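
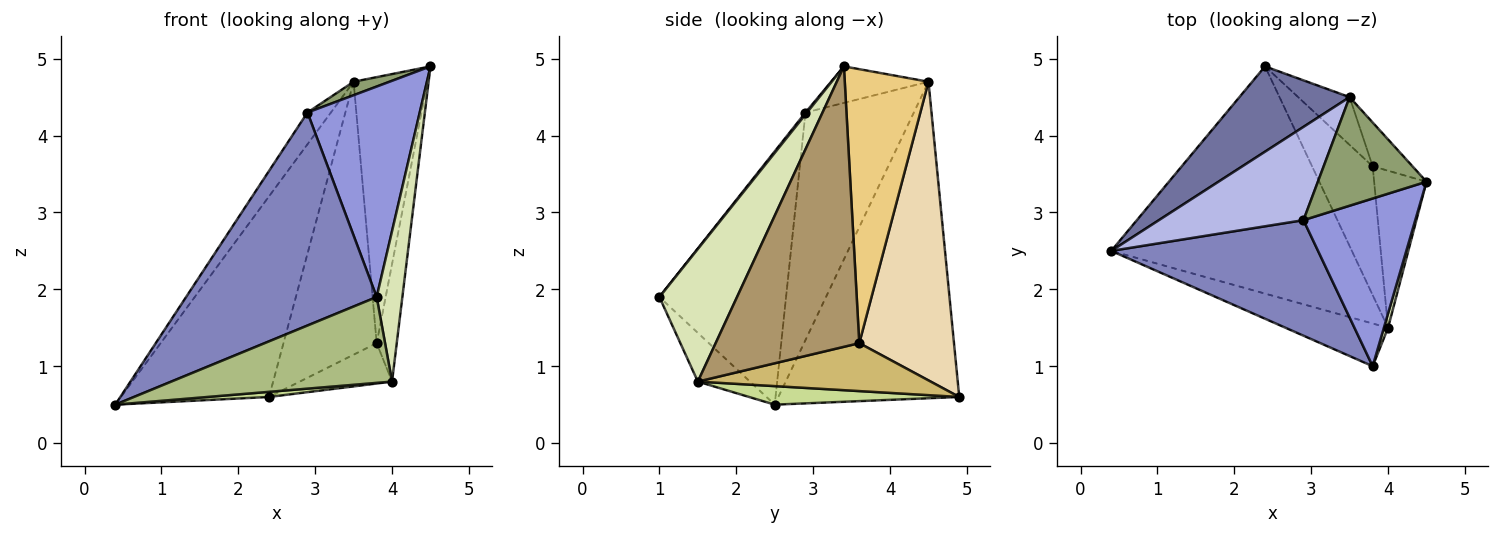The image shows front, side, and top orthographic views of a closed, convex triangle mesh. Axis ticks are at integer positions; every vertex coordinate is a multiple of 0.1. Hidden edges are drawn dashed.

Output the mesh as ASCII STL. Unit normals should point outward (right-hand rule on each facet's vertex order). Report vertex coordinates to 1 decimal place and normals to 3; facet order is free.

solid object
 facet normal -0.747 0.612 0.260
  outer loop
   vertex 3.5 4.5 4.7
   vertex 2.4 4.9 0.6
   vertex 0.4 2.5 0.5
  endloop
 endfacet
 facet normal -0.504 -0.759 0.412
  outer loop
   vertex 2.9 2.9 4.3
   vertex 0.4 2.5 0.5
   vertex 3.8 1.0 1.9
  endloop
 endfacet
 facet normal 0.011 -0.782 0.623
  outer loop
   vertex 2.9 2.9 4.3
   vertex 3.8 1.0 1.9
   vertex 4.5 3.4 4.9
  endloop
 endfacet
 facet normal -0.830 0.180 0.527
  outer loop
   vertex 2.9 2.9 4.3
   vertex 3.5 4.5 4.7
   vertex 0.4 2.5 0.5
  endloop
 endfacet
 facet normal -0.317 -0.117 0.941
  outer loop
   vertex 2.9 2.9 4.3
   vertex 4.5 3.4 4.9
   vertex 3.5 4.5 4.7
  endloop
 endfacet
 facet normal -0.207 -0.876 -0.436
  outer loop
   vertex 4.0 1.5 0.8
   vertex 3.8 1.0 1.9
   vertex 0.4 2.5 0.5
  endloop
 endfacet
 facet normal 0.077 -0.022 -0.997
  outer loop
   vertex 4.0 1.5 0.8
   vertex 0.4 2.5 0.5
   vertex 2.4 4.9 0.6
  endloop
 endfacet
 facet normal 0.949 -0.314 0.030
  outer loop
   vertex 4.0 1.5 0.8
   vertex 4.5 3.4 4.9
   vertex 3.8 1.0 1.9
  endloop
 endfacet
 facet normal 0.974 0.136 -0.182
  outer loop
   vertex 3.8 3.6 1.3
   vertex 4.5 3.4 4.9
   vertex 4.0 1.5 0.8
  endloop
 endfacet
 facet normal 0.602 0.239 -0.762
  outer loop
   vertex 3.8 3.6 1.3
   vertex 4.0 1.5 0.8
   vertex 2.4 4.9 0.6
  endloop
 endfacet
 facet normal 0.745 0.658 -0.108
  outer loop
   vertex 3.8 3.6 1.3
   vertex 3.5 4.5 4.7
   vertex 4.5 3.4 4.9
  endloop
 endfacet
 facet normal 0.707 0.696 -0.122
  outer loop
   vertex 3.8 3.6 1.3
   vertex 2.4 4.9 0.6
   vertex 3.5 4.5 4.7
  endloop
 endfacet
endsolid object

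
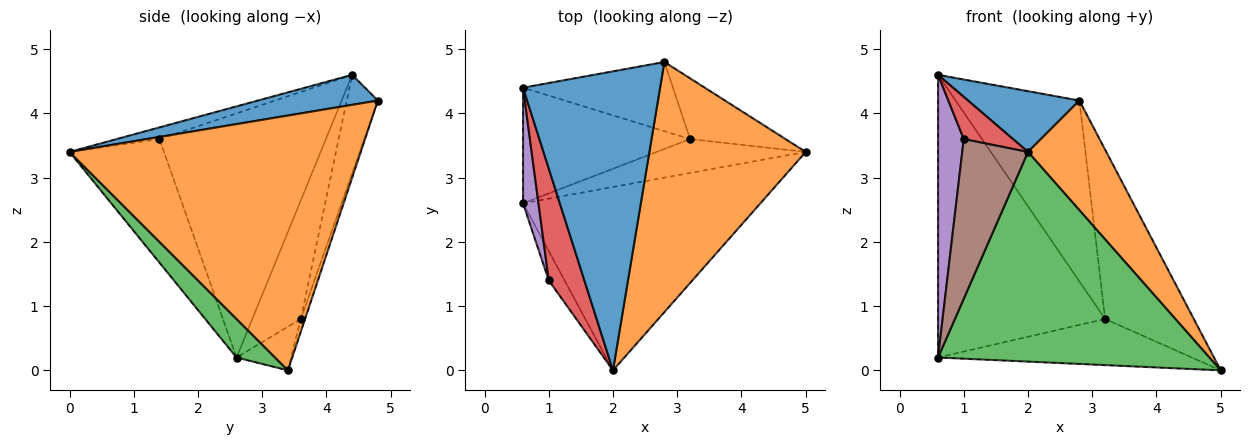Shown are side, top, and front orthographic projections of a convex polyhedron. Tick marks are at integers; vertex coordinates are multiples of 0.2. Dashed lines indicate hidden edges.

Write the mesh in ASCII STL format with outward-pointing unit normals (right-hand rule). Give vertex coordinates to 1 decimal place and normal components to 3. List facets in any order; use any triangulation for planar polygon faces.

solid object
 facet normal 0.210 -0.195 0.958
  outer loop
   vertex 2.8 4.8 4.2
   vertex 0.6 4.4 4.6
   vertex 2.0 0.0 3.4
  endloop
 endfacet
 facet normal 0.831 -0.223 0.510
  outer loop
   vertex 2.8 4.8 4.2
   vertex 2.0 0.0 3.4
   vertex 5.0 3.4 0.0
  endloop
 endfacet
 facet normal 0.106 -0.748 -0.655
  outer loop
   vertex 0.6 2.6 0.2
   vertex 5.0 3.4 0.0
   vertex 2.0 0.0 3.4
  endloop
 endfacet
 facet normal -0.293 -0.337 0.895
  outer loop
   vertex 1.0 1.4 3.6
   vertex 2.0 0.0 3.4
   vertex 0.6 4.4 4.6
  endloop
 endfacet
 facet normal -0.986 -0.152 0.062
  outer loop
   vertex 1.0 1.4 3.6
   vertex 0.6 4.4 4.6
   vertex 0.6 2.6 0.2
  endloop
 endfacet
 facet normal -0.816 -0.568 -0.104
  outer loop
   vertex 1.0 1.4 3.6
   vertex 0.6 2.6 0.2
   vertex 2.0 0.0 3.4
  endloop
 endfacet
 facet normal -0.229 0.909 -0.348
  outer loop
   vertex 3.2 3.6 0.8
   vertex 0.6 4.4 4.6
   vertex 2.8 4.8 4.2
  endloop
 endfacet
 facet normal -0.259 0.894 -0.366
  outer loop
   vertex 3.2 3.6 0.8
   vertex 0.6 2.6 0.2
   vertex 0.6 4.4 4.6
  endloop
 endfacet
 facet normal -0.045 0.940 -0.337
  outer loop
   vertex 3.2 3.6 0.8
   vertex 2.8 4.8 4.2
   vertex 5.0 3.4 0.0
  endloop
 endfacet
 facet normal -0.171 0.794 -0.583
  outer loop
   vertex 3.2 3.6 0.8
   vertex 5.0 3.4 0.0
   vertex 0.6 2.6 0.2
  endloop
 endfacet
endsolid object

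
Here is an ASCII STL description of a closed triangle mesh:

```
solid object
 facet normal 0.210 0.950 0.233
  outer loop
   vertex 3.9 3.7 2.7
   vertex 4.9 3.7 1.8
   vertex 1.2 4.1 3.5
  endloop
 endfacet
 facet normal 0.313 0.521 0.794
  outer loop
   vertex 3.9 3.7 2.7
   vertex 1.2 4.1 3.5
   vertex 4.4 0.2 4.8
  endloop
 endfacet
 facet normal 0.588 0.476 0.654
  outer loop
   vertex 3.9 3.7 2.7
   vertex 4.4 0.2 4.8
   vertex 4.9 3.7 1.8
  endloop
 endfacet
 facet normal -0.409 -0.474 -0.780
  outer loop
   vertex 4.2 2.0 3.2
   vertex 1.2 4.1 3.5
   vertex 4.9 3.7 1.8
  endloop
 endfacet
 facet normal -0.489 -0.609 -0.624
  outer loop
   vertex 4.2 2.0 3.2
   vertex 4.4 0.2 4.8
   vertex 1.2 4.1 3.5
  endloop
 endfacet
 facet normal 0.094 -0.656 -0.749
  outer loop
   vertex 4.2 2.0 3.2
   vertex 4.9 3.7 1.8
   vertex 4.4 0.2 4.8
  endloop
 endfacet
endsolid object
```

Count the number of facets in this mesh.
6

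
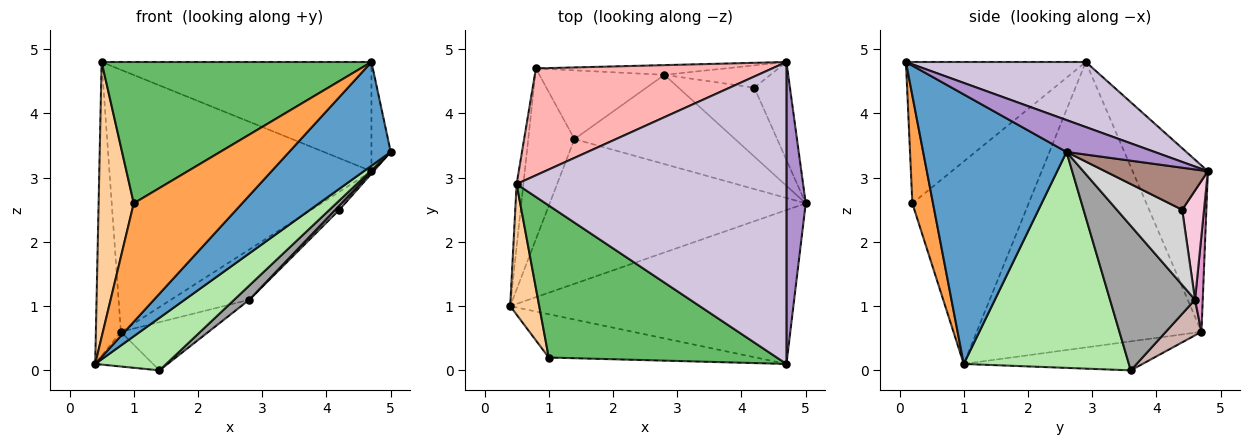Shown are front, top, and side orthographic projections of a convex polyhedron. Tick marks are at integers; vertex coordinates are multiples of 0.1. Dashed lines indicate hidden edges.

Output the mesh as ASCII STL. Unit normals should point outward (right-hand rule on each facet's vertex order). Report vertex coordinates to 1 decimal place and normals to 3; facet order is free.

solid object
 facet normal 0.620 -0.439 -0.651
  outer loop
   vertex 4.7 0.1 4.8
   vertex 0.4 1.0 0.1
   vertex 5.0 2.6 3.4
  endloop
 endfacet
 facet normal -0.994 0.111 -0.024
  outer loop
   vertex 0.8 4.7 0.6
   vertex 0.4 1.0 0.1
   vertex 0.5 2.9 4.8
  endloop
 endfacet
 facet normal 0.176 -0.925 -0.338
  outer loop
   vertex 1.0 0.2 2.6
   vertex 0.4 1.0 0.1
   vertex 4.7 0.1 4.8
  endloop
 endfacet
 facet normal -0.948 -0.286 0.136
  outer loop
   vertex 1.0 0.2 2.6
   vertex 0.5 2.9 4.8
   vertex 0.4 1.0 0.1
  endloop
 endfacet
 facet normal -0.413 -0.620 0.667
  outer loop
   vertex 1.0 0.2 2.6
   vertex 4.7 0.1 4.8
   vertex 0.5 2.9 4.8
  endloop
 endfacet
 facet normal 0.621 -0.267 -0.737
  outer loop
   vertex 1.4 3.6 0.0
   vertex 5.0 2.6 3.4
   vertex 0.4 1.0 0.1
  endloop
 endfacet
 facet normal -0.524 0.169 -0.835
  outer loop
   vertex 1.4 3.6 0.0
   vertex 0.4 1.0 0.1
   vertex 0.8 4.7 0.6
  endloop
 endfacet
 facet normal -0.257 0.895 0.365
  outer loop
   vertex 4.7 4.8 3.1
   vertex 0.8 4.7 0.6
   vertex 0.5 2.9 4.8
  endloop
 endfacet
 facet normal 0.841 0.184 0.509
  outer loop
   vertex 4.7 4.8 3.1
   vertex 4.7 0.1 4.8
   vertex 5.0 2.6 3.4
  endloop
 endfacet
 facet normal 0.221 0.332 0.917
  outer loop
   vertex 4.7 4.8 3.1
   vertex 0.5 2.9 4.8
   vertex 4.7 0.1 4.8
  endloop
 endfacet
 facet normal 0.763 0.016 -0.646
  outer loop
   vertex 4.2 4.4 2.5
   vertex 4.7 4.8 3.1
   vertex 5.0 2.6 3.4
  endloop
 endfacet
 facet normal 0.227 0.559 -0.797
  outer loop
   vertex 2.8 4.6 1.1
   vertex 1.4 3.6 0.0
   vertex 0.8 4.7 0.6
  endloop
 endfacet
 facet normal 0.096 0.977 -0.189
  outer loop
   vertex 2.8 4.6 1.1
   vertex 0.8 4.7 0.6
   vertex 4.7 4.8 3.1
  endloop
 endfacet
 facet normal 0.710 0.146 -0.689
  outer loop
   vertex 2.8 4.6 1.1
   vertex 4.7 4.8 3.1
   vertex 4.2 4.4 2.5
  endloop
 endfacet
 facet normal 0.664 -0.118 -0.738
  outer loop
   vertex 2.8 4.6 1.1
   vertex 5.0 2.6 3.4
   vertex 1.4 3.6 0.0
  endloop
 endfacet
 facet normal 0.703 -0.042 -0.709
  outer loop
   vertex 2.8 4.6 1.1
   vertex 4.2 4.4 2.5
   vertex 5.0 2.6 3.4
  endloop
 endfacet
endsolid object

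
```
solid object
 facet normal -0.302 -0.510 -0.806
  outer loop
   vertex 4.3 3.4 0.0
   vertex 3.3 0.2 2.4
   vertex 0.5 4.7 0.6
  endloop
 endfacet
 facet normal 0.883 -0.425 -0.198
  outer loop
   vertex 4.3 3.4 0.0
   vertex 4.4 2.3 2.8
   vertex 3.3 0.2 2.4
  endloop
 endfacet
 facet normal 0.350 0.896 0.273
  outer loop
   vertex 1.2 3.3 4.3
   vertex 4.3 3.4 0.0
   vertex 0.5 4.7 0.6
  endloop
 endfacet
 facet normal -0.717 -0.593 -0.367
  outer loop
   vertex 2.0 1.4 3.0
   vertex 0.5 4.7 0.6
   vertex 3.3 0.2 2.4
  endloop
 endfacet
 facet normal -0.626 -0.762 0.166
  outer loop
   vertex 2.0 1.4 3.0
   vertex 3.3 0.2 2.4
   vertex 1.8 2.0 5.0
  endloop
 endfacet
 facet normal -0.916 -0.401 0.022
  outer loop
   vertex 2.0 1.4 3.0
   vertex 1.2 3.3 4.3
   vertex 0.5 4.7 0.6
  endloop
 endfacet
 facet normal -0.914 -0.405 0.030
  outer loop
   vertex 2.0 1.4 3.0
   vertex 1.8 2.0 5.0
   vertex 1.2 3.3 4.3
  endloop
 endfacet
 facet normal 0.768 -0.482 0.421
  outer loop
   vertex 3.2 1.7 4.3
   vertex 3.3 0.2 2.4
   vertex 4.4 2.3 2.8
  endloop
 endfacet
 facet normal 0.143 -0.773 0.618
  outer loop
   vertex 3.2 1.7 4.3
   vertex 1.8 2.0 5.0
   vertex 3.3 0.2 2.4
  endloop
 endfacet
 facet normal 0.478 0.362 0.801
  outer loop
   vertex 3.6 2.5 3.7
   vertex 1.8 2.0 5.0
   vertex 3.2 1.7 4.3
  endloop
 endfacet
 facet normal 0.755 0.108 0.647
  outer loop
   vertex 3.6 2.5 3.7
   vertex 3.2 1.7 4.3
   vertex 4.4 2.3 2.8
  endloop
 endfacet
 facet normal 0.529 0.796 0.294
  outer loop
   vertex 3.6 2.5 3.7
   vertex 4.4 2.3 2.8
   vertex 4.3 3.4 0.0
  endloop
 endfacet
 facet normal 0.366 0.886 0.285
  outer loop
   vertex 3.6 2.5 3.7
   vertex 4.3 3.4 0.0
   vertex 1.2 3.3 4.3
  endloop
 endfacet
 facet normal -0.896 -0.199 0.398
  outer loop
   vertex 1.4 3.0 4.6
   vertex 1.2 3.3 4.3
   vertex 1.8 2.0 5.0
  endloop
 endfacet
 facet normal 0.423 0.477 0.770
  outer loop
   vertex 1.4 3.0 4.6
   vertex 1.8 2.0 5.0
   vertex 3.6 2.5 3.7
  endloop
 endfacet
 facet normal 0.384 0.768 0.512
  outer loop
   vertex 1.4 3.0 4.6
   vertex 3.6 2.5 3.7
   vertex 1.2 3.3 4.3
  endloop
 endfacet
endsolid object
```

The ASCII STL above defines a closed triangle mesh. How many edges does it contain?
24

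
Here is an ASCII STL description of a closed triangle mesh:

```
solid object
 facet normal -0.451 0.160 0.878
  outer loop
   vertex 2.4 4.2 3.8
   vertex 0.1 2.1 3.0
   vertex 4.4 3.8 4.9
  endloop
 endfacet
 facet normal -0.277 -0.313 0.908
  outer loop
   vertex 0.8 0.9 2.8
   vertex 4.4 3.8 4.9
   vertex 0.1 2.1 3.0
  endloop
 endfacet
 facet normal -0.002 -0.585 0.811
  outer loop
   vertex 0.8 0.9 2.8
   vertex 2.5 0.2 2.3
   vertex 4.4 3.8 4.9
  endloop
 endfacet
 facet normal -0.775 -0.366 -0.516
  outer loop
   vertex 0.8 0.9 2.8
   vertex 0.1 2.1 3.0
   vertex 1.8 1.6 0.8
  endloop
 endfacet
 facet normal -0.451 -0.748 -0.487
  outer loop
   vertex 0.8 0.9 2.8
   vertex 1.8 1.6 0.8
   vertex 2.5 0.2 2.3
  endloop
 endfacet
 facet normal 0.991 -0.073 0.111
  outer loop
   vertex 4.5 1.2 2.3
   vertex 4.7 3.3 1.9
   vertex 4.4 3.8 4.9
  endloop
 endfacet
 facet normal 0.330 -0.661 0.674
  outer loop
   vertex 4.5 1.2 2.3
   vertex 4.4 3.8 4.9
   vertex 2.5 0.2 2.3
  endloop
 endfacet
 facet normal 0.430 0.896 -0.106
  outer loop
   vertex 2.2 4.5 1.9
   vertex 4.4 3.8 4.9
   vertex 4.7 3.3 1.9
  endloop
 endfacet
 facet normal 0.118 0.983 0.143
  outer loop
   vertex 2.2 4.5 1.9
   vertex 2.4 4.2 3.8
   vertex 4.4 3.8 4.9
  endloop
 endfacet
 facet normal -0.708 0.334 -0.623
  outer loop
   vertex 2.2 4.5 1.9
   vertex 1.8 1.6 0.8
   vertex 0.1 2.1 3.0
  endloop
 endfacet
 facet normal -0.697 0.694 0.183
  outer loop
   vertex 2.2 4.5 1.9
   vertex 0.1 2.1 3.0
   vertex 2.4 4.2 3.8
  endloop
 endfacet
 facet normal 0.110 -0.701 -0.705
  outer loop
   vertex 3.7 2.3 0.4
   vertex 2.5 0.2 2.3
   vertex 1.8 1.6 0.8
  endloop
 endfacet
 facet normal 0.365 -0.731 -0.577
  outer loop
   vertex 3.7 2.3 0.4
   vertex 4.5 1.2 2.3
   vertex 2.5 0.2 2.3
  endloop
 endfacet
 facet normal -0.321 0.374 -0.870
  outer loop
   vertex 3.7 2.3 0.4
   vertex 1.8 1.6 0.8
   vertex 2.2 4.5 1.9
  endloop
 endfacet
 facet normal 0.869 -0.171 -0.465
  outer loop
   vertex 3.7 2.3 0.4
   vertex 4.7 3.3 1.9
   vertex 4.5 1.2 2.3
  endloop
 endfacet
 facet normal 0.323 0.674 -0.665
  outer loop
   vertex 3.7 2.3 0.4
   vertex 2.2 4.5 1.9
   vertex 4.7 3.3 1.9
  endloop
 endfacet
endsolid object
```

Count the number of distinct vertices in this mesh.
10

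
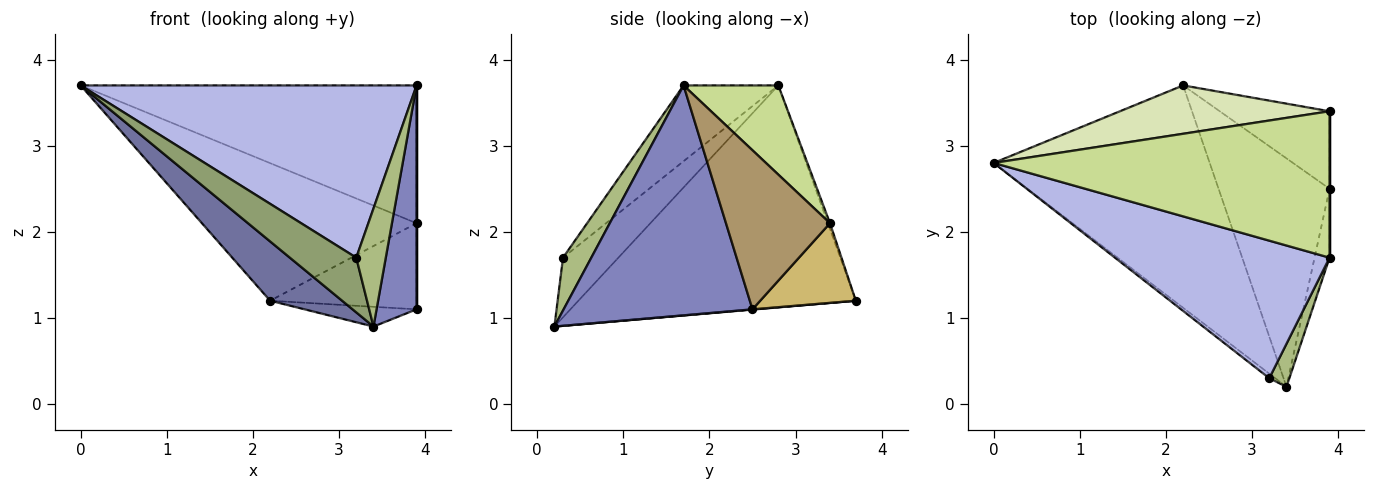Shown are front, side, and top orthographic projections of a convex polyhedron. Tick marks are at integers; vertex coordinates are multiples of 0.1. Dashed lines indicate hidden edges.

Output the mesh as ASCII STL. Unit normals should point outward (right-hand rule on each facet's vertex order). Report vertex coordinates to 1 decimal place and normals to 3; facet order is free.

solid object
 facet normal -0.705 -0.183 -0.686
  outer loop
   vertex 2.2 3.7 1.2
   vertex 3.4 0.2 0.9
   vertex 0.0 2.8 3.7
  endloop
 endfacet
 facet normal 0.976 -0.207 -0.064
  outer loop
   vertex 3.9 2.5 1.1
   vertex 3.9 1.7 3.7
   vertex 3.4 0.2 0.9
  endloop
 endfacet
 facet normal 0.002 0.086 -0.996
  outer loop
   vertex 3.9 2.5 1.1
   vertex 3.4 0.2 0.9
   vertex 2.2 3.7 1.2
  endloop
 endfacet
 facet normal -0.215 -0.763 0.609
  outer loop
   vertex 3.2 0.3 1.7
   vertex 3.9 1.7 3.7
   vertex 0.0 2.8 3.7
  endloop
 endfacet
 facet normal -0.639 -0.767 -0.064
  outer loop
   vertex 3.2 0.3 1.7
   vertex 0.0 2.8 3.7
   vertex 3.4 0.2 0.9
  endloop
 endfacet
 facet normal 0.669 -0.698 0.255
  outer loop
   vertex 3.2 0.3 1.7
   vertex 3.4 0.2 0.9
   vertex 3.9 1.7 3.7
  endloop
 endfacet
 facet normal 0.190 0.673 0.715
  outer loop
   vertex 3.9 3.4 2.1
   vertex 0.0 2.8 3.7
   vertex 3.9 1.7 3.7
  endloop
 endfacet
 facet normal -0.009 0.943 0.332
  outer loop
   vertex 3.9 3.4 2.1
   vertex 2.2 3.7 1.2
   vertex 0.0 2.8 3.7
  endloop
 endfacet
 facet normal 1.000 0.000 0.000
  outer loop
   vertex 3.9 3.4 2.1
   vertex 3.9 1.7 3.7
   vertex 3.9 2.5 1.1
  endloop
 endfacet
 facet normal 0.437 0.669 -0.602
  outer loop
   vertex 3.9 3.4 2.1
   vertex 3.9 2.5 1.1
   vertex 2.2 3.7 1.2
  endloop
 endfacet
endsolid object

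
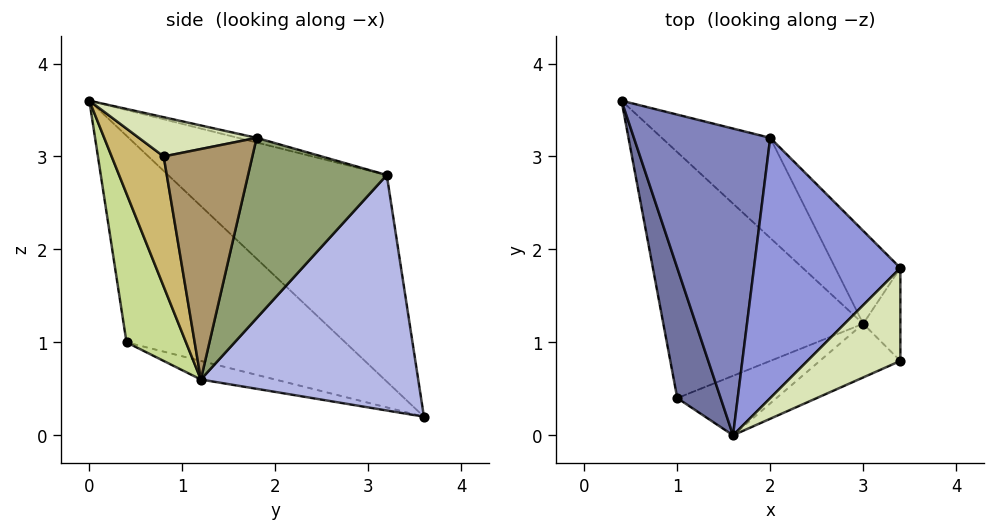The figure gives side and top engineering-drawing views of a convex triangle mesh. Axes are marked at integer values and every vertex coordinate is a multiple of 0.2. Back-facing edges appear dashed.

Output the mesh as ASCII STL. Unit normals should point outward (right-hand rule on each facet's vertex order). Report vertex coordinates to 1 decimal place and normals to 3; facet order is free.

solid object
 facet normal -0.970 -0.131 0.204
  outer loop
   vertex 1.0 0.4 1.0
   vertex 1.6 0.0 3.6
   vertex 0.4 3.6 0.2
  endloop
 endfacet
 facet normal -0.811 0.235 0.535
  outer loop
   vertex 2.0 3.2 2.8
   vertex 0.4 3.6 0.2
   vertex 1.6 0.0 3.6
  endloop
 endfacet
 facet normal -0.031 0.246 0.969
  outer loop
   vertex 2.0 3.2 2.8
   vertex 1.6 0.0 3.6
   vertex 3.4 1.8 3.2
  endloop
 endfacet
 facet normal 0.670 0.675 -0.309
  outer loop
   vertex 3.0 1.2 0.6
   vertex 0.4 3.6 0.2
   vertex 2.0 3.2 2.8
  endloop
 endfacet
 facet normal 0.719 0.645 -0.259
  outer loop
   vertex 3.0 1.2 0.6
   vertex 2.0 3.2 2.8
   vertex 3.4 1.8 3.2
  endloop
 endfacet
 facet normal -0.090 -0.257 -0.962
  outer loop
   vertex 3.0 1.2 0.6
   vertex 1.0 0.4 1.0
   vertex 0.4 3.6 0.2
  endloop
 endfacet
 facet normal 0.325 -0.921 -0.217
  outer loop
   vertex 3.0 1.2 0.6
   vertex 1.6 0.0 3.6
   vertex 1.0 0.4 1.0
  endloop
 endfacet
 facet normal 0.383 -0.181 0.906
  outer loop
   vertex 3.4 0.8 3.0
   vertex 3.4 1.8 3.2
   vertex 1.6 0.0 3.6
  endloop
 endfacet
 facet normal 0.987 0.032 -0.159
  outer loop
   vertex 3.4 0.8 3.0
   vertex 3.0 1.2 0.6
   vertex 3.4 1.8 3.2
  endloop
 endfacet
 facet normal 0.338 -0.918 -0.209
  outer loop
   vertex 3.4 0.8 3.0
   vertex 1.6 0.0 3.6
   vertex 3.0 1.2 0.6
  endloop
 endfacet
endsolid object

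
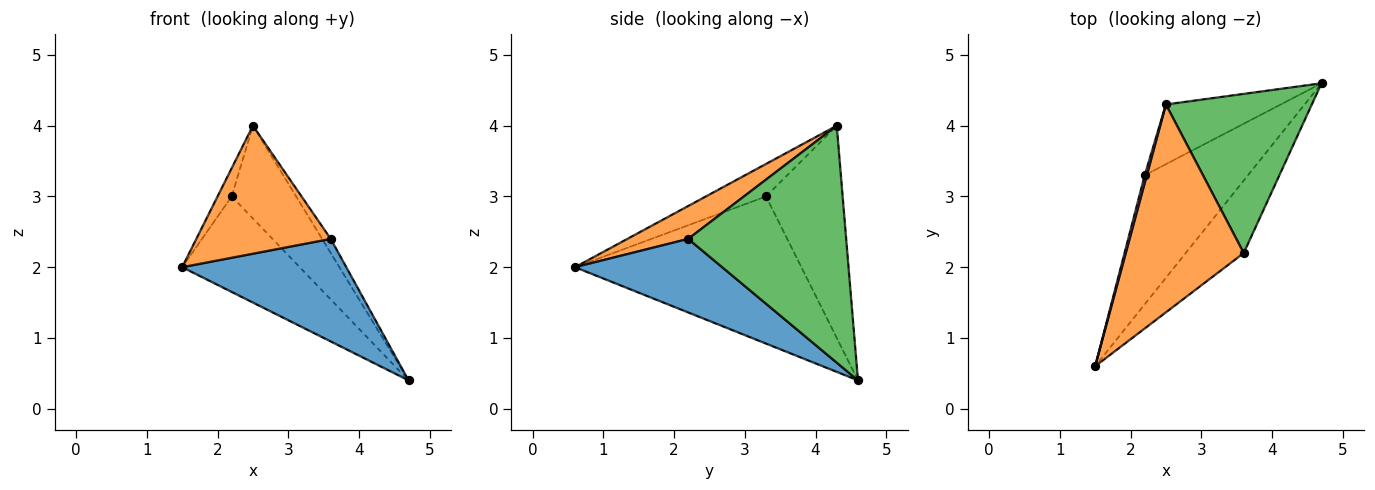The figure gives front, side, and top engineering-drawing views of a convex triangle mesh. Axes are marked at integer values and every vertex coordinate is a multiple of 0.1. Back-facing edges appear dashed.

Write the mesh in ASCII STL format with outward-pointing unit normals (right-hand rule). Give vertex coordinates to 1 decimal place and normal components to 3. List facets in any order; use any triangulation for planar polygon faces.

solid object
 facet normal 0.591 -0.659 -0.466
  outer loop
   vertex 3.6 2.2 2.4
   vertex 1.5 0.6 2.0
   vertex 4.7 4.6 0.4
  endloop
 endfacet
 facet normal 0.231 -0.510 0.828
  outer loop
   vertex 3.6 2.2 2.4
   vertex 2.5 4.3 4.0
   vertex 1.5 0.6 2.0
  endloop
 endfacet
 facet normal 0.851 0.047 0.524
  outer loop
   vertex 3.6 2.2 2.4
   vertex 4.7 4.6 0.4
   vertex 2.5 4.3 4.0
  endloop
 endfacet
 facet normal -0.753 0.391 -0.529
  outer loop
   vertex 2.2 3.3 3.0
   vertex 4.7 4.6 0.4
   vertex 1.5 0.6 2.0
  endloop
 endfacet
 facet normal -0.971 0.229 0.063
  outer loop
   vertex 2.2 3.3 3.0
   vertex 1.5 0.6 2.0
   vertex 2.5 4.3 4.0
  endloop
 endfacet
 facet normal -0.707 0.595 -0.383
  outer loop
   vertex 2.2 3.3 3.0
   vertex 2.5 4.3 4.0
   vertex 4.7 4.6 0.4
  endloop
 endfacet
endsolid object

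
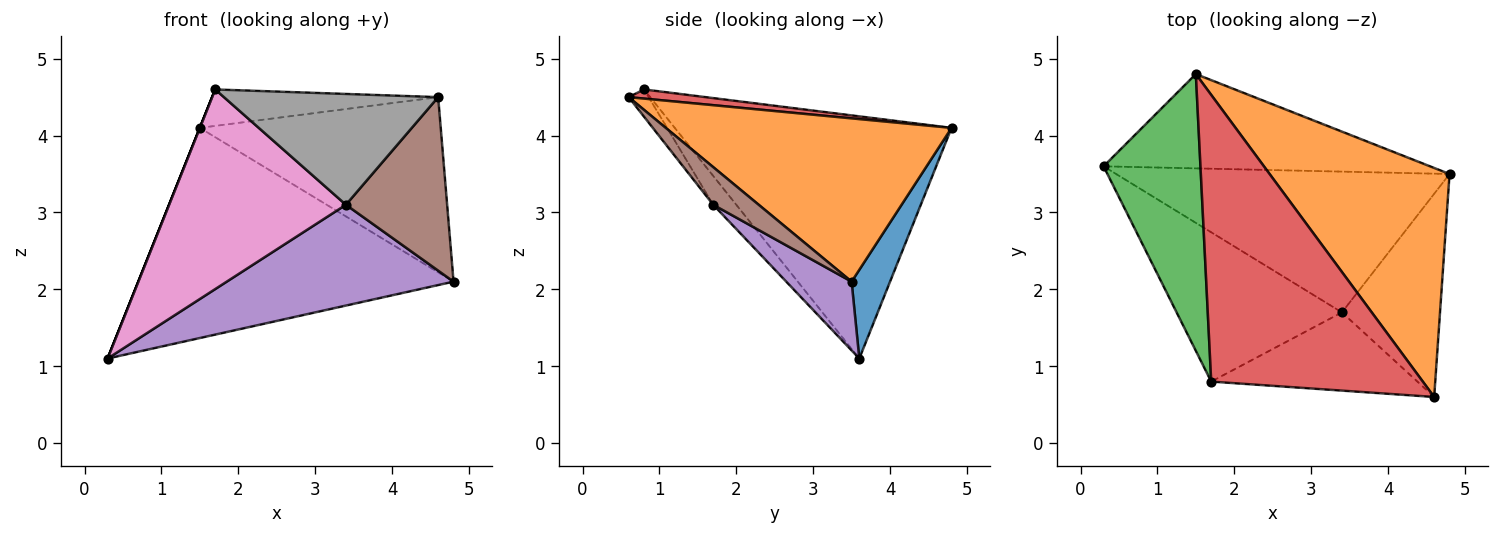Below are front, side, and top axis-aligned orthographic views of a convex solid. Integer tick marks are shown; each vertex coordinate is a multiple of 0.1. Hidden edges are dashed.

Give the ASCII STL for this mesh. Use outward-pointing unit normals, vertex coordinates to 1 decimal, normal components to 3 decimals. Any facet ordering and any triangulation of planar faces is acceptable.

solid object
 facet normal 0.111 0.907 -0.407
  outer loop
   vertex 1.5 4.8 4.1
   vertex 4.8 3.5 2.1
   vertex 0.3 3.6 1.1
  endloop
 endfacet
 facet normal 0.585 0.493 0.644
  outer loop
   vertex 1.5 4.8 4.1
   vertex 4.6 0.6 4.5
   vertex 4.8 3.5 2.1
  endloop
 endfacet
 facet normal -0.928 0.000 0.371
  outer loop
   vertex 1.7 0.8 4.6
   vertex 1.5 4.8 4.1
   vertex 0.3 3.6 1.1
  endloop
 endfacet
 facet normal 0.043 0.126 0.991
  outer loop
   vertex 1.7 0.8 4.6
   vertex 4.6 0.6 4.5
   vertex 1.5 4.8 4.1
  endloop
 endfacet
 facet normal 0.165 -0.574 -0.802
  outer loop
   vertex 3.4 1.7 3.1
   vertex 0.3 3.6 1.1
   vertex 4.8 3.5 2.1
  endloop
 endfacet
 facet normal 0.280 -0.623 -0.730
  outer loop
   vertex 3.4 1.7 3.1
   vertex 4.8 3.5 2.1
   vertex 4.6 0.6 4.5
  endloop
 endfacet
 facet normal -0.104 -0.797 -0.596
  outer loop
   vertex 3.4 1.7 3.1
   vertex 1.7 0.8 4.6
   vertex 0.3 3.6 1.1
  endloop
 endfacet
 facet normal -0.076 -0.815 -0.575
  outer loop
   vertex 3.4 1.7 3.1
   vertex 4.6 0.6 4.5
   vertex 1.7 0.8 4.6
  endloop
 endfacet
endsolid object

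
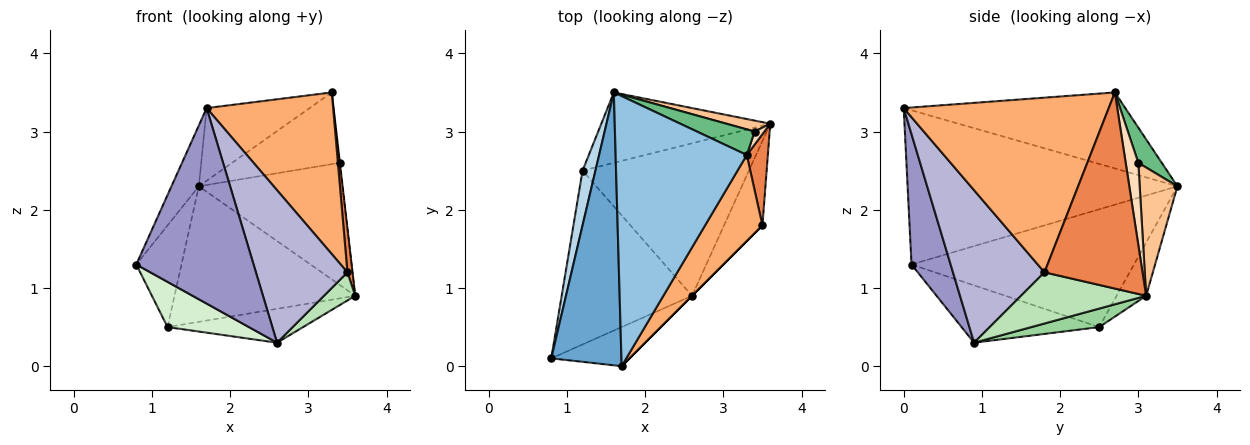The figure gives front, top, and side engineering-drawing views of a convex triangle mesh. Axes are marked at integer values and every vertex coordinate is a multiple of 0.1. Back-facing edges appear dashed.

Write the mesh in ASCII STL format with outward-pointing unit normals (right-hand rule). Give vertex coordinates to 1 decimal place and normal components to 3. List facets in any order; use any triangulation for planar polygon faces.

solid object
 facet normal -0.906 0.092 0.412
  outer loop
   vertex 1.7 0.0 3.3
   vertex 1.6 3.5 2.3
   vertex 0.8 0.1 1.3
  endloop
 endfacet
 facet normal -0.488 0.227 0.843
  outer loop
   vertex 3.3 2.7 3.5
   vertex 1.6 3.5 2.3
   vertex 1.7 0.0 3.3
  endloop
 endfacet
 facet normal -0.974 0.198 0.107
  outer loop
   vertex 1.2 2.5 0.5
   vertex 0.8 0.1 1.3
   vertex 1.6 3.5 2.3
  endloop
 endfacet
 facet normal -0.144 0.878 -0.456
  outer loop
   vertex 1.2 2.5 0.5
   vertex 1.6 3.5 2.3
   vertex 3.6 3.1 0.9
  endloop
 endfacet
 facet normal 0.993 -0.052 0.107
  outer loop
   vertex 3.5 1.8 1.2
   vertex 3.6 3.1 0.9
   vertex 3.3 2.7 3.5
  endloop
 endfacet
 facet normal 0.820 -0.506 0.269
  outer loop
   vertex 3.5 1.8 1.2
   vertex 3.3 2.7 3.5
   vertex 1.7 0.0 3.3
  endloop
 endfacet
 facet normal 0.253 0.964 0.086
  outer loop
   vertex 3.4 3.0 2.6
   vertex 3.6 3.1 0.9
   vertex 1.6 3.5 2.3
  endloop
 endfacet
 facet normal 0.993 0.024 0.118
  outer loop
   vertex 3.4 3.0 2.6
   vertex 3.3 2.7 3.5
   vertex 3.6 3.1 0.9
  endloop
 endfacet
 facet normal 0.201 0.922 0.330
  outer loop
   vertex 3.4 3.0 2.6
   vertex 1.6 3.5 2.3
   vertex 3.3 2.7 3.5
  endloop
 endfacet
 facet normal 0.108 0.216 -0.970
  outer loop
   vertex 2.6 0.9 0.3
   vertex 1.2 2.5 0.5
   vertex 3.6 3.1 0.9
  endloop
 endfacet
 facet normal 0.784 -0.196 -0.588
  outer loop
   vertex 2.6 0.9 0.3
   vertex 3.6 3.1 0.9
   vertex 3.5 1.8 1.2
  endloop
 endfacet
 facet normal -0.392 -0.232 -0.890
  outer loop
   vertex 2.6 0.9 0.3
   vertex 0.8 0.1 1.3
   vertex 1.2 2.5 0.5
  endloop
 endfacet
 facet normal 0.311 -0.932 -0.186
  outer loop
   vertex 2.6 0.9 0.3
   vertex 1.7 0.0 3.3
   vertex 0.8 0.1 1.3
  endloop
 endfacet
 facet normal 0.707 -0.707 0.000
  outer loop
   vertex 2.6 0.9 0.3
   vertex 3.5 1.8 1.2
   vertex 1.7 0.0 3.3
  endloop
 endfacet
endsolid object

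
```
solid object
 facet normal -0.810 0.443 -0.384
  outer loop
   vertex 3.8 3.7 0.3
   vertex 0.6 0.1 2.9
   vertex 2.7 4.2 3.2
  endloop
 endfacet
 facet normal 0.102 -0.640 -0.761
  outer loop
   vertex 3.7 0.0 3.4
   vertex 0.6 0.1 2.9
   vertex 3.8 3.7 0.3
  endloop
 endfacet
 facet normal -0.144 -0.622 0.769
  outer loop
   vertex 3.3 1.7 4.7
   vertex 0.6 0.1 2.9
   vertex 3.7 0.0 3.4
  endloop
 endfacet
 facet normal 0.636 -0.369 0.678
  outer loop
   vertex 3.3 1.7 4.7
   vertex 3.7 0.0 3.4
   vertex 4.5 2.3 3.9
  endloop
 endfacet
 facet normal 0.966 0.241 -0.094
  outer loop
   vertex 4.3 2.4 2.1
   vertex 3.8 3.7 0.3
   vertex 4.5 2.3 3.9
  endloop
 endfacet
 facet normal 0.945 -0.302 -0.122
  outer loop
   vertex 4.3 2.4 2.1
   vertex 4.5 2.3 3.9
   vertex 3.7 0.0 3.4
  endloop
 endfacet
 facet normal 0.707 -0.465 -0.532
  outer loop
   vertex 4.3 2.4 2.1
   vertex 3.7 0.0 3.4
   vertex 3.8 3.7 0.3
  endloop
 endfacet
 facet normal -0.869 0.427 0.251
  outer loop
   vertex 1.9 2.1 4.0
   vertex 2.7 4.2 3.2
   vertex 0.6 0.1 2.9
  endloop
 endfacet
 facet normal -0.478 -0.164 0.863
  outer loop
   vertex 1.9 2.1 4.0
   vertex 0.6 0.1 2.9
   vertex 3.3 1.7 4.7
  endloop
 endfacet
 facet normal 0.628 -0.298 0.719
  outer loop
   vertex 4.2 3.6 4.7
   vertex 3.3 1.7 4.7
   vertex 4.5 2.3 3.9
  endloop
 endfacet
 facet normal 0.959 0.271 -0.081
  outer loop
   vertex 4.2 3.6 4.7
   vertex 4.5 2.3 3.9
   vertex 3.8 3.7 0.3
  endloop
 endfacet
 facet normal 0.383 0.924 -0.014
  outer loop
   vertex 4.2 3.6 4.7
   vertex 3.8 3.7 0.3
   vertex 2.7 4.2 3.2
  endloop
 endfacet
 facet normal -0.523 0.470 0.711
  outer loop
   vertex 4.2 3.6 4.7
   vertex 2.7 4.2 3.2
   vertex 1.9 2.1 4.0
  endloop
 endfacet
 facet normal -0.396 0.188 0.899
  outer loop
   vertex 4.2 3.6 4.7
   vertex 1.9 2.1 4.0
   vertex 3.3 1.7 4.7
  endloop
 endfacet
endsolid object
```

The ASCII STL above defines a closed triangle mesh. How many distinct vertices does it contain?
9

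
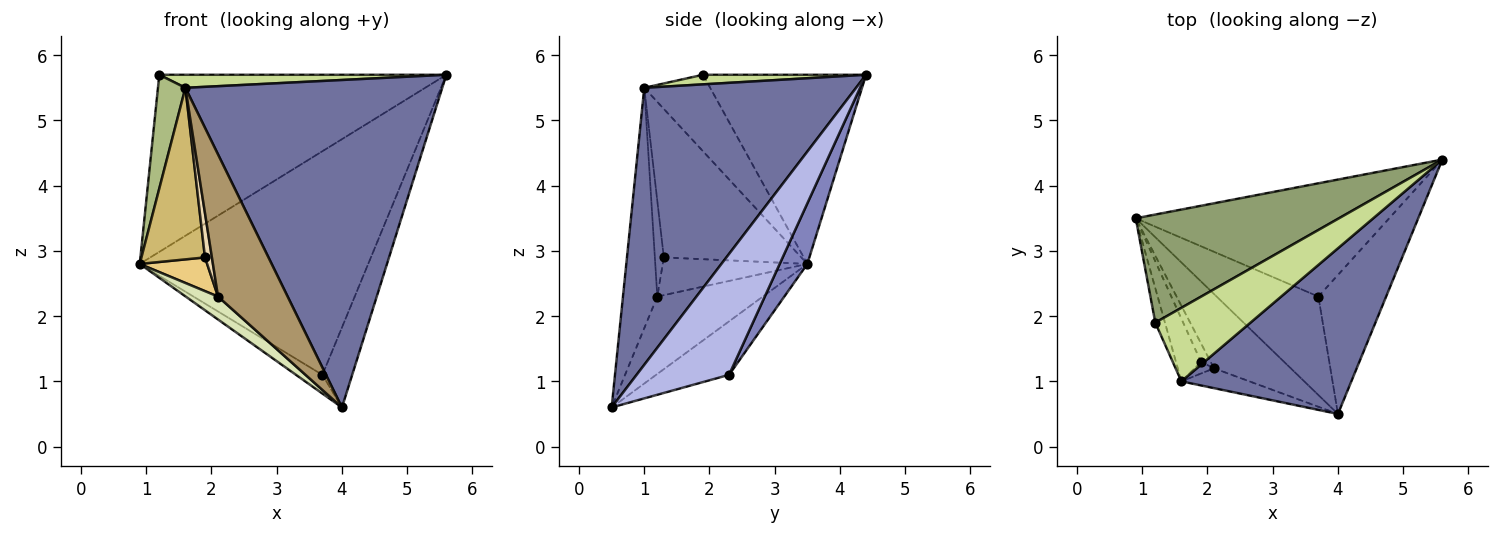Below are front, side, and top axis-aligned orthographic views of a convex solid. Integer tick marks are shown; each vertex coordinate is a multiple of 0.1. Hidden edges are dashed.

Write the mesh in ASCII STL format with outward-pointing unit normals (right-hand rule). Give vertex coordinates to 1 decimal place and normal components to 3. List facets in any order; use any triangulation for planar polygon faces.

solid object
 facet normal 0.593 -0.719 0.364
  outer loop
   vertex 1.6 1.0 5.5
   vertex 4.0 0.5 0.6
   vertex 5.6 4.4 5.7
  endloop
 endfacet
 facet normal 0.107 0.887 -0.449
  outer loop
   vertex 3.7 2.3 1.1
   vertex 0.9 3.5 2.8
   vertex 5.6 4.4 5.7
  endloop
 endfacet
 facet normal -0.459 0.166 -0.873
  outer loop
   vertex 3.7 2.3 1.1
   vertex 4.0 0.5 0.6
   vertex 0.9 3.5 2.8
  endloop
 endfacet
 facet normal 0.840 0.271 -0.470
  outer loop
   vertex 3.7 2.3 1.1
   vertex 5.6 4.4 5.7
   vertex 4.0 0.5 0.6
  endloop
 endfacet
 facet normal -0.436 0.768 0.469
  outer loop
   vertex 1.2 1.9 5.7
   vertex 5.6 4.4 5.7
   vertex 0.9 3.5 2.8
  endloop
 endfacet
 facet normal -0.917 -0.382 -0.116
  outer loop
   vertex 1.2 1.9 5.7
   vertex 0.9 3.5 2.8
   vertex 1.6 1.0 5.5
  endloop
 endfacet
 facet normal 0.099 -0.174 0.980
  outer loop
   vertex 1.2 1.9 5.7
   vertex 1.6 1.0 5.5
   vertex 5.6 4.4 5.7
  endloop
 endfacet
 facet normal -0.694 -0.212 -0.688
  outer loop
   vertex 2.1 1.2 2.3
   vertex 0.9 3.5 2.8
   vertex 4.0 0.5 0.6
  endloop
 endfacet
 facet normal -0.439 -0.890 -0.124
  outer loop
   vertex 2.1 1.2 2.3
   vertex 4.0 0.5 0.6
   vertex 1.6 1.0 5.5
  endloop
 endfacet
 facet normal -0.897 -0.415 -0.151
  outer loop
   vertex 1.9 1.3 2.9
   vertex 1.6 1.0 5.5
   vertex 0.9 3.5 2.8
  endloop
 endfacet
 facet normal -0.883 -0.412 -0.226
  outer loop
   vertex 1.9 1.3 2.9
   vertex 0.9 3.5 2.8
   vertex 2.1 1.2 2.3
  endloop
 endfacet
 facet normal -0.781 -0.604 -0.160
  outer loop
   vertex 1.9 1.3 2.9
   vertex 2.1 1.2 2.3
   vertex 1.6 1.0 5.5
  endloop
 endfacet
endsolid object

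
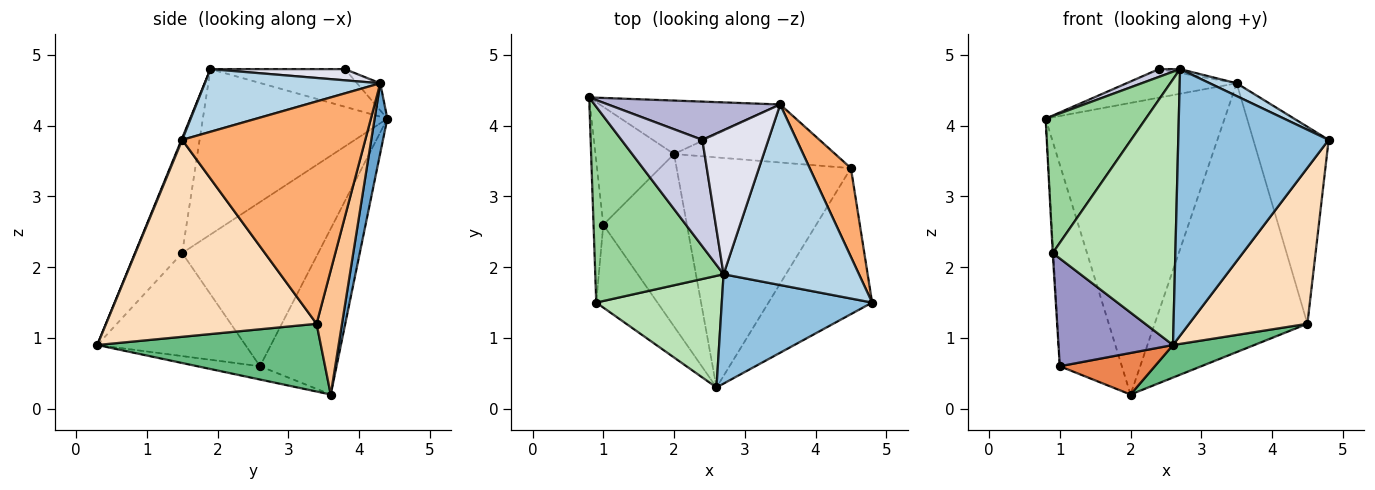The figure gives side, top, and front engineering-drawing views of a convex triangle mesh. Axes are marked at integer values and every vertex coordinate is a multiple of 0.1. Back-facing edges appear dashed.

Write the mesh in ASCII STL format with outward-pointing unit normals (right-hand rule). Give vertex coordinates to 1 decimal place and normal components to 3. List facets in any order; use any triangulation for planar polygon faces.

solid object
 facet normal 0.070 0.981 -0.180
  outer loop
   vertex 3.5 4.3 4.6
   vertex 2.0 3.6 0.2
   vertex 0.8 4.4 4.1
  endloop
 endfacet
 facet normal 0.004 -0.925 0.379
  outer loop
   vertex 2.7 1.9 4.8
   vertex 2.6 0.3 0.9
   vertex 4.8 1.5 3.8
  endloop
 endfacet
 facet normal 0.419 -0.064 0.906
  outer loop
   vertex 2.7 1.9 4.8
   vertex 4.8 1.5 3.8
   vertex 3.5 4.3 4.6
  endloop
 endfacet
 facet normal -0.729 0.591 -0.346
  outer loop
   vertex 1.0 2.6 0.6
   vertex 0.8 4.4 4.1
   vertex 2.0 3.6 0.2
  endloop
 endfacet
 facet normal -0.153 -0.232 -0.961
  outer loop
   vertex 1.0 2.6 0.6
   vertex 2.0 3.6 0.2
   vertex 2.6 0.3 0.9
  endloop
 endfacet
 facet normal 0.912 0.375 0.169
  outer loop
   vertex 4.5 3.4 1.2
   vertex 3.5 4.3 4.6
   vertex 4.8 1.5 3.8
  endloop
 endfacet
 facet normal 0.160 0.965 -0.208
  outer loop
   vertex 4.5 3.4 1.2
   vertex 2.0 3.6 0.2
   vertex 3.5 4.3 4.6
  endloop
 endfacet
 facet normal 0.792 -0.445 -0.417
  outer loop
   vertex 4.5 3.4 1.2
   vertex 4.8 1.5 3.8
   vertex 2.6 0.3 0.9
  endloop
 endfacet
 facet normal 0.359 -0.131 -0.924
  outer loop
   vertex 4.5 3.4 1.2
   vertex 2.6 0.3 0.9
   vertex 2.0 3.6 0.2
  endloop
 endfacet
 facet normal -0.726 -0.394 0.563
  outer loop
   vertex 0.9 1.5 2.2
   vertex 2.7 1.9 4.8
   vertex 0.8 4.4 4.1
  endloop
 endfacet
 facet normal -0.334 -0.869 0.365
  outer loop
   vertex 0.9 1.5 2.2
   vertex 2.6 0.3 0.9
   vertex 2.7 1.9 4.8
  endloop
 endfacet
 facet normal -0.998 0.004 -0.059
  outer loop
   vertex 0.9 1.5 2.2
   vertex 0.8 4.4 4.1
   vertex 1.0 2.6 0.6
  endloop
 endfacet
 facet normal -0.716 -0.554 -0.425
  outer loop
   vertex 0.9 1.5 2.2
   vertex 1.0 2.6 0.6
   vertex 2.6 0.3 0.9
  endloop
 endfacet
 facet normal -0.125 0.594 0.795
  outer loop
   vertex 2.4 3.8 4.8
   vertex 3.5 4.3 4.6
   vertex 0.8 4.4 4.1
  endloop
 endfacet
 facet normal -0.421 -0.066 0.905
  outer loop
   vertex 2.4 3.8 4.8
   vertex 0.8 4.4 4.1
   vertex 2.7 1.9 4.8
  endloop
 endfacet
 facet normal 0.167 0.026 0.986
  outer loop
   vertex 2.4 3.8 4.8
   vertex 2.7 1.9 4.8
   vertex 3.5 4.3 4.6
  endloop
 endfacet
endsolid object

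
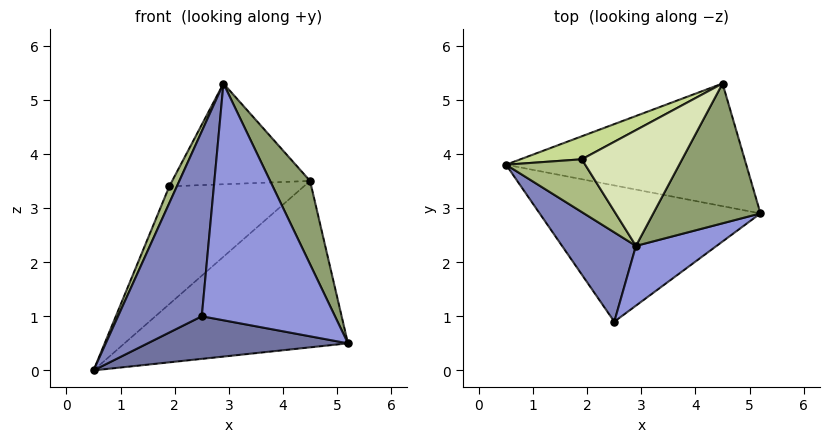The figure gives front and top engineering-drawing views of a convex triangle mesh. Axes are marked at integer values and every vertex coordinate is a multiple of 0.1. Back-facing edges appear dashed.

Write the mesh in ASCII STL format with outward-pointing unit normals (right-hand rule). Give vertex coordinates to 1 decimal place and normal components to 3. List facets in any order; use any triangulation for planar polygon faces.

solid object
 facet normal 0.044 -0.298 -0.953
  outer loop
   vertex 2.5 0.9 1.0
   vertex 0.5 3.8 0.0
   vertex 5.2 2.9 0.5
  endloop
 endfacet
 facet normal -0.836 -0.494 0.239
  outer loop
   vertex 2.9 2.3 5.3
   vertex 0.5 3.8 0.0
   vertex 2.5 0.9 1.0
  endloop
 endfacet
 facet normal 0.607 -0.771 0.194
  outer loop
   vertex 2.9 2.3 5.3
   vertex 2.5 0.9 1.0
   vertex 5.2 2.9 0.5
  endloop
 endfacet
 facet normal 0.212 0.787 -0.580
  outer loop
   vertex 4.5 5.3 3.5
   vertex 5.2 2.9 0.5
   vertex 0.5 3.8 0.0
  endloop
 endfacet
 facet normal 0.888 -0.236 0.396
  outer loop
   vertex 4.5 5.3 3.5
   vertex 2.9 2.3 5.3
   vertex 5.2 2.9 0.5
  endloop
 endfacet
 facet normal -0.917 -0.120 0.381
  outer loop
   vertex 1.9 3.9 3.4
   vertex 0.5 3.8 0.0
   vertex 2.9 2.3 5.3
  endloop
 endfacet
 facet normal -0.472 0.865 0.169
  outer loop
   vertex 1.9 3.9 3.4
   vertex 4.5 5.3 3.5
   vertex 0.5 3.8 0.0
  endloop
 endfacet
 facet normal -0.357 0.613 0.704
  outer loop
   vertex 1.9 3.9 3.4
   vertex 2.9 2.3 5.3
   vertex 4.5 5.3 3.5
  endloop
 endfacet
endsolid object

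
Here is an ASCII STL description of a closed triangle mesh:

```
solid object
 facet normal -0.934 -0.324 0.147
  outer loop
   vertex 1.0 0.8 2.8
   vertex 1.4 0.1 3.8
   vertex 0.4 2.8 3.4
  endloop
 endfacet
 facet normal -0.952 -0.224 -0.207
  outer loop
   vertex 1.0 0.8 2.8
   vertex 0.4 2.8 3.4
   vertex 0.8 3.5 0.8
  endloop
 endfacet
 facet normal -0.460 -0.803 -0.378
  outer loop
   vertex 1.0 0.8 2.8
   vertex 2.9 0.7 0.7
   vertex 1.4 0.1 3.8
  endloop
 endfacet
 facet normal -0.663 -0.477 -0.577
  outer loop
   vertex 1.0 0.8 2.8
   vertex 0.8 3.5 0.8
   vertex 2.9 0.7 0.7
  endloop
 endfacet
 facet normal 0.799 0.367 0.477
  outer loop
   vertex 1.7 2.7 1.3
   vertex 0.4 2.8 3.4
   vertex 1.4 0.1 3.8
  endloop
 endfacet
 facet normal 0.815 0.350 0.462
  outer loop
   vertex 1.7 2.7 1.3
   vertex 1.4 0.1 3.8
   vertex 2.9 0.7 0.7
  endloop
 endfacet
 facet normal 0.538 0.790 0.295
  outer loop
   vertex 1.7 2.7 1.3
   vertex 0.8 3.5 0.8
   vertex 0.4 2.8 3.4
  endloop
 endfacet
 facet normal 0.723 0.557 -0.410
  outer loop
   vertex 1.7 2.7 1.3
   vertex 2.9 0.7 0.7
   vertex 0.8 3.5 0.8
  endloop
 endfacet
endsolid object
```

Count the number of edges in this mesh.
12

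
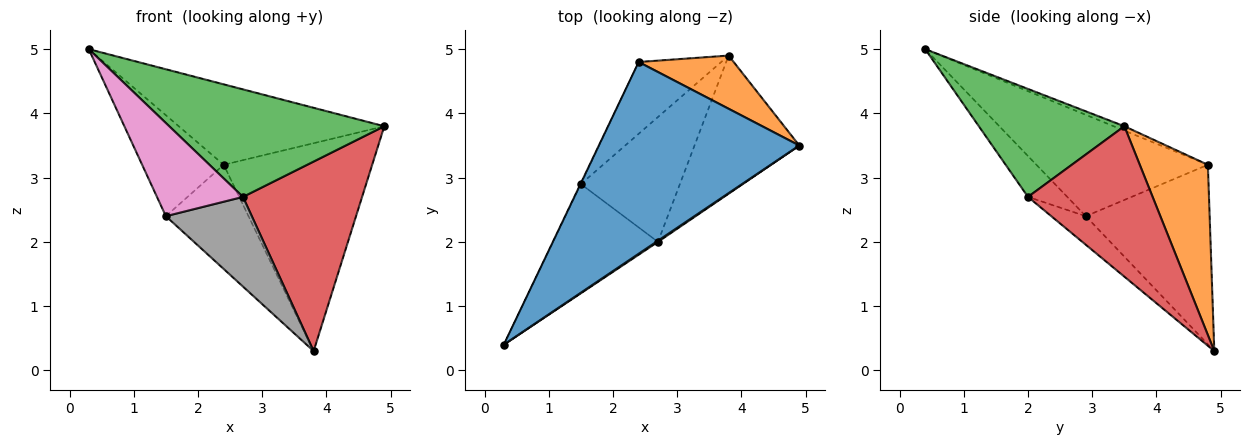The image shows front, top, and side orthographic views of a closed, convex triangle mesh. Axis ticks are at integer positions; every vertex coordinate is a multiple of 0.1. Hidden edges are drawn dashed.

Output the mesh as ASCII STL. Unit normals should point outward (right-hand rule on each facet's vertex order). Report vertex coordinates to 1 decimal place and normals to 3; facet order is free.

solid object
 facet normal -0.020 0.387 0.922
  outer loop
   vertex 2.4 4.8 3.2
   vertex 0.3 0.4 5.0
   vertex 4.9 3.5 3.8
  endloop
 endfacet
 facet normal 0.406 0.885 0.227
  outer loop
   vertex 2.4 4.8 3.2
   vertex 4.9 3.5 3.8
   vertex 3.8 4.9 0.3
  endloop
 endfacet
 facet normal 0.560 -0.828 0.009
  outer loop
   vertex 2.7 2.0 2.7
   vertex 4.9 3.5 3.8
   vertex 0.3 0.4 5.0
  endloop
 endfacet
 facet normal 0.646 -0.617 -0.450
  outer loop
   vertex 2.7 2.0 2.7
   vertex 3.8 4.9 0.3
   vertex 4.9 3.5 3.8
  endloop
 endfacet
 facet normal -0.903 0.429 -0.004
  outer loop
   vertex 1.5 2.9 2.4
   vertex 0.3 0.4 5.0
   vertex 2.4 4.8 3.2
  endloop
 endfacet
 facet normal -0.777 0.518 -0.357
  outer loop
   vertex 1.5 2.9 2.4
   vertex 2.4 4.8 3.2
   vertex 3.8 4.9 0.3
  endloop
 endfacet
 facet normal -0.284 -0.622 -0.729
  outer loop
   vertex 1.5 2.9 2.4
   vertex 2.7 2.0 2.7
   vertex 0.3 0.4 5.0
  endloop
 endfacet
 facet normal -0.228 -0.568 -0.791
  outer loop
   vertex 1.5 2.9 2.4
   vertex 3.8 4.9 0.3
   vertex 2.7 2.0 2.7
  endloop
 endfacet
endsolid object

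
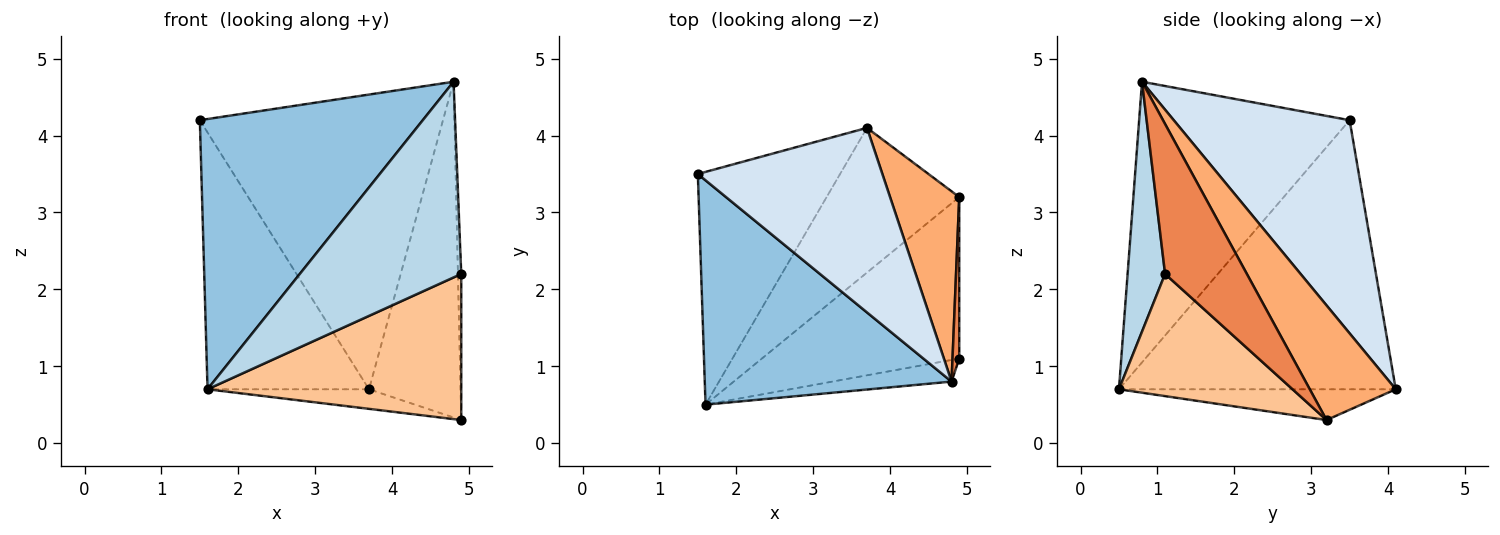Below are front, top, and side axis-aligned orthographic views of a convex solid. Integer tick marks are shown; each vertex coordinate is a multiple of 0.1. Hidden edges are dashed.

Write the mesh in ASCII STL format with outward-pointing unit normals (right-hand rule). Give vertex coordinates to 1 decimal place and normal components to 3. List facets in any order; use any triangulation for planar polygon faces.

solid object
 facet normal -0.786 0.458 -0.415
  outer loop
   vertex 3.7 4.1 0.7
   vertex 1.6 0.5 0.7
   vertex 1.5 3.5 4.2
  endloop
 endfacet
 facet normal -0.588 -0.623 0.517
  outer loop
   vertex 4.8 0.8 4.7
   vertex 1.5 3.5 4.2
   vertex 1.6 0.5 0.7
  endloop
 endfacet
 facet normal 0.225 -0.968 -0.107
  outer loop
   vertex 4.8 0.8 4.7
   vertex 1.6 0.5 0.7
   vertex 4.9 1.1 2.2
  endloop
 endfacet
 facet normal 0.523 0.723 0.452
  outer loop
   vertex 4.8 0.8 4.7
   vertex 3.7 4.1 0.7
   vertex 1.5 3.5 4.2
  endloop
 endfacet
 facet normal 0.998 0.041 0.045
  outer loop
   vertex 4.9 3.2 0.3
   vertex 4.8 0.8 4.7
   vertex 4.9 1.1 2.2
  endloop
 endfacet
 facet normal 0.633 0.674 0.382
  outer loop
   vertex 4.9 3.2 0.3
   vertex 3.7 4.1 0.7
   vertex 4.8 0.8 4.7
  endloop
 endfacet
 facet normal 0.417 -0.610 -0.674
  outer loop
   vertex 4.9 3.2 0.3
   vertex 4.9 1.1 2.2
   vertex 1.6 0.5 0.7
  endloop
 endfacet
 facet normal -0.224 0.131 -0.966
  outer loop
   vertex 4.9 3.2 0.3
   vertex 1.6 0.5 0.7
   vertex 3.7 4.1 0.7
  endloop
 endfacet
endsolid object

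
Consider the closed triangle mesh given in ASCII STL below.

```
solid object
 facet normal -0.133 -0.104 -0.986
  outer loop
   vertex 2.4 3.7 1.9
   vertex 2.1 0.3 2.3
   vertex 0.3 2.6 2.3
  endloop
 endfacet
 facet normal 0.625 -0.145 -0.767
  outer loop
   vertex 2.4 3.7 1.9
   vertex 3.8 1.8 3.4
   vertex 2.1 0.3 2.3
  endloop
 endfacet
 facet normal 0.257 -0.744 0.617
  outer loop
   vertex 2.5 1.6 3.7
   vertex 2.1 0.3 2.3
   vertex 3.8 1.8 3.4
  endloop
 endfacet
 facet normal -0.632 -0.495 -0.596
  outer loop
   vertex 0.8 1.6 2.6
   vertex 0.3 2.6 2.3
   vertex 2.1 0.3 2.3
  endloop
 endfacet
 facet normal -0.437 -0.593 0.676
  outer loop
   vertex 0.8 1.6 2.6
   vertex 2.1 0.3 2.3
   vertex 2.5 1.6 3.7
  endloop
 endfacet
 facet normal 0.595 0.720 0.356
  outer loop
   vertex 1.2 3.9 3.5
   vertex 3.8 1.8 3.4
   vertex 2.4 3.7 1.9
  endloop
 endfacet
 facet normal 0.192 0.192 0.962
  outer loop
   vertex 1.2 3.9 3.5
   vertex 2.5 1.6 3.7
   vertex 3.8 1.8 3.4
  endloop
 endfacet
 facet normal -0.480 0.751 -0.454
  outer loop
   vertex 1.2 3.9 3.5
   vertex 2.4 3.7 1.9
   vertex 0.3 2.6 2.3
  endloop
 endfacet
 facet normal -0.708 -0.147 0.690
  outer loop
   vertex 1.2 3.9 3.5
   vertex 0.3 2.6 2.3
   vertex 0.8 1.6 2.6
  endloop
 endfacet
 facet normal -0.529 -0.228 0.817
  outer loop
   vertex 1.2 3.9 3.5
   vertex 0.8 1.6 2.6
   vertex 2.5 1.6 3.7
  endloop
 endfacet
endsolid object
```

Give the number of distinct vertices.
7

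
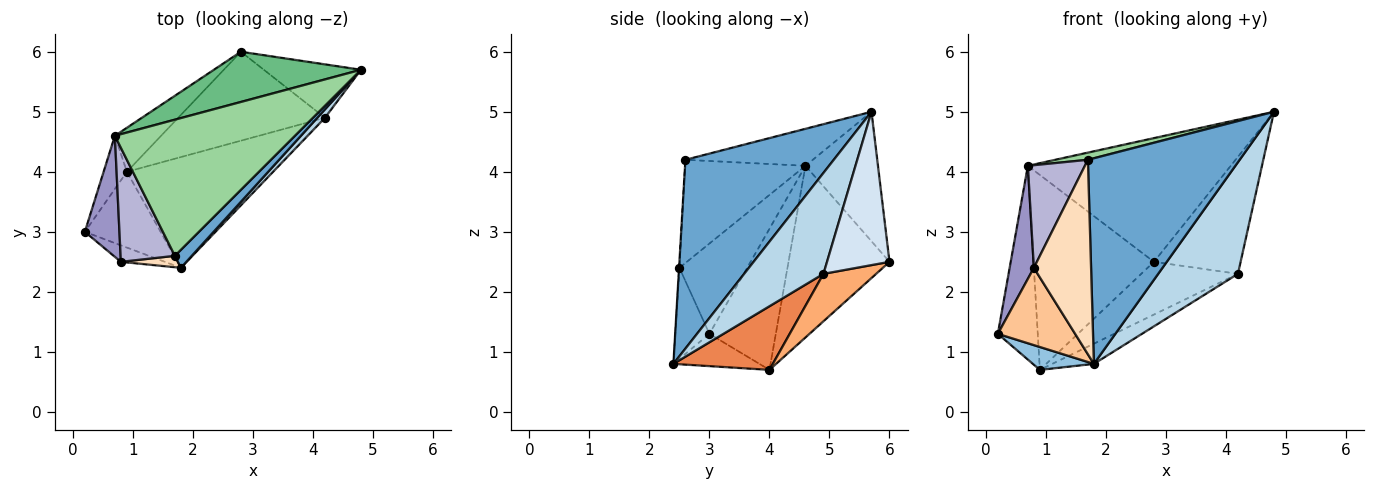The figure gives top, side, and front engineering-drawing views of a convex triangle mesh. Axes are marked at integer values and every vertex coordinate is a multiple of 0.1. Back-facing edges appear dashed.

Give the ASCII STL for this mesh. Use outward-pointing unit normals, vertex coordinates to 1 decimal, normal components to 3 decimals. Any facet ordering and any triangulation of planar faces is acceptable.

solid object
 facet normal 0.698 -0.714 0.063
  outer loop
   vertex 1.7 2.6 4.2
   vertex 1.8 2.4 0.8
   vertex 4.8 5.7 5.0
  endloop
 endfacet
 facet normal -0.377 -0.268 -0.887
  outer loop
   vertex 0.9 4.0 0.7
   vertex 1.8 2.4 0.8
   vertex 0.2 3.0 1.3
  endloop
 endfacet
 facet normal 0.704 -0.708 0.053
  outer loop
   vertex 4.2 4.9 2.3
   vertex 4.8 5.7 5.0
   vertex 1.8 2.4 0.8
  endloop
 endfacet
 facet normal 0.548 0.761 -0.347
  outer loop
   vertex 4.2 4.9 2.3
   vertex 2.8 6.0 2.5
   vertex 4.8 5.7 5.0
  endloop
 endfacet
 facet normal 0.394 0.165 -0.904
  outer loop
   vertex 4.2 4.9 2.3
   vertex 1.8 2.4 0.8
   vertex 0.9 4.0 0.7
  endloop
 endfacet
 facet normal 0.268 0.491 -0.829
  outer loop
   vertex 4.2 4.9 2.3
   vertex 0.9 4.0 0.7
   vertex 2.8 6.0 2.5
  endloop
 endfacet
 facet normal -0.397 -0.898 -0.192
  outer loop
   vertex 0.8 2.5 2.4
   vertex 0.2 3.0 1.3
   vertex 1.8 2.4 0.8
  endloop
 endfacet
 facet normal -0.006 -0.998 0.059
  outer loop
   vertex 0.8 2.5 2.4
   vertex 1.8 2.4 0.8
   vertex 1.7 2.6 4.2
  endloop
 endfacet
 facet normal -0.314 0.880 0.357
  outer loop
   vertex 0.7 4.6 4.1
   vertex 4.8 5.7 5.0
   vertex 2.8 6.0 2.5
  endloop
 endfacet
 facet normal -0.201 -0.052 0.978
  outer loop
   vertex 0.7 4.6 4.1
   vertex 1.7 2.6 4.2
   vertex 4.8 5.7 5.0
  endloop
 endfacet
 facet normal -0.849 0.510 -0.140
  outer loop
   vertex 0.7 4.6 4.1
   vertex 0.9 4.0 0.7
   vertex 0.2 3.0 1.3
  endloop
 endfacet
 facet normal -0.633 0.755 -0.170
  outer loop
   vertex 0.7 4.6 4.1
   vertex 2.8 6.0 2.5
   vertex 0.9 4.0 0.7
  endloop
 endfacet
 facet normal -0.886 -0.317 0.339
  outer loop
   vertex 0.7 4.6 4.1
   vertex 0.2 3.0 1.3
   vertex 0.8 2.5 2.4
  endloop
 endfacet
 facet normal -0.816 -0.387 0.430
  outer loop
   vertex 0.7 4.6 4.1
   vertex 0.8 2.5 2.4
   vertex 1.7 2.6 4.2
  endloop
 endfacet
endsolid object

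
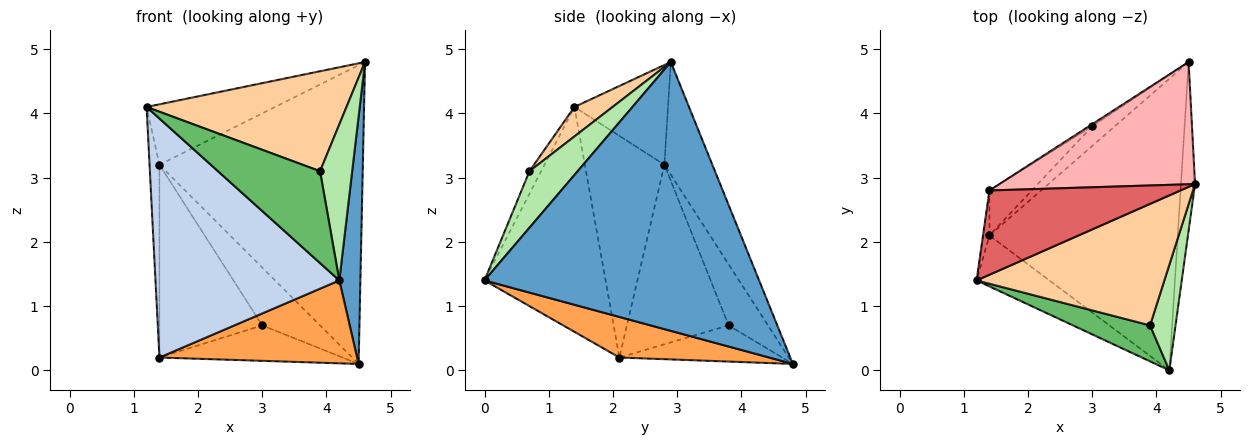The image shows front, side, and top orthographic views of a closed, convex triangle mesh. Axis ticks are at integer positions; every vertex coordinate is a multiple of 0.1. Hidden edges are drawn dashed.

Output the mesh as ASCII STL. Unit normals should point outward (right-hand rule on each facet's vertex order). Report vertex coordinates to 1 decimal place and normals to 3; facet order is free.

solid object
 facet normal 0.996 -0.076 -0.052
  outer loop
   vertex 4.5 4.8 0.1
   vertex 4.6 2.9 4.8
   vertex 4.2 0.0 1.4
  endloop
 endfacet
 facet normal -0.542 -0.822 -0.175
  outer loop
   vertex 1.4 2.1 0.2
   vertex 4.2 0.0 1.4
   vertex 1.2 1.4 4.1
  endloop
 endfacet
 facet normal 0.203 -0.268 -0.942
  outer loop
   vertex 1.4 2.1 0.2
   vertex 4.5 4.8 0.1
   vertex 4.2 0.0 1.4
  endloop
 endfacet
 facet normal 0.120 -0.631 0.767
  outer loop
   vertex 3.9 0.7 3.1
   vertex 4.6 2.9 4.8
   vertex 1.2 1.4 4.1
  endloop
 endfacet
 facet normal -0.106 -0.926 0.363
  outer loop
   vertex 3.9 0.7 3.1
   vertex 1.2 1.4 4.1
   vertex 4.2 0.0 1.4
  endloop
 endfacet
 facet normal 0.779 -0.519 0.351
  outer loop
   vertex 3.9 0.7 3.1
   vertex 4.2 0.0 1.4
   vertex 4.6 2.9 4.8
  endloop
 endfacet
 facet normal -0.391 0.537 0.748
  outer loop
   vertex 1.4 2.8 3.2
   vertex 1.2 1.4 4.1
   vertex 4.6 2.9 4.8
  endloop
 endfacet
 facet normal -0.213 0.904 0.370
  outer loop
   vertex 1.4 2.8 3.2
   vertex 4.6 2.9 4.8
   vertex 4.5 4.8 0.1
  endloop
 endfacet
 facet normal -0.992 0.123 -0.029
  outer loop
   vertex 1.4 2.8 3.2
   vertex 1.4 2.1 0.2
   vertex 1.2 1.4 4.1
  endloop
 endfacet
 facet normal -0.614 0.690 -0.383
  outer loop
   vertex 3.0 3.8 0.7
   vertex 4.5 4.8 0.1
   vertex 1.4 2.1 0.2
  endloop
 endfacet
 facet normal -0.563 0.826 -0.030
  outer loop
   vertex 3.0 3.8 0.7
   vertex 1.4 2.8 3.2
   vertex 4.5 4.8 0.1
  endloop
 endfacet
 facet normal -0.694 0.701 -0.164
  outer loop
   vertex 3.0 3.8 0.7
   vertex 1.4 2.1 0.2
   vertex 1.4 2.8 3.2
  endloop
 endfacet
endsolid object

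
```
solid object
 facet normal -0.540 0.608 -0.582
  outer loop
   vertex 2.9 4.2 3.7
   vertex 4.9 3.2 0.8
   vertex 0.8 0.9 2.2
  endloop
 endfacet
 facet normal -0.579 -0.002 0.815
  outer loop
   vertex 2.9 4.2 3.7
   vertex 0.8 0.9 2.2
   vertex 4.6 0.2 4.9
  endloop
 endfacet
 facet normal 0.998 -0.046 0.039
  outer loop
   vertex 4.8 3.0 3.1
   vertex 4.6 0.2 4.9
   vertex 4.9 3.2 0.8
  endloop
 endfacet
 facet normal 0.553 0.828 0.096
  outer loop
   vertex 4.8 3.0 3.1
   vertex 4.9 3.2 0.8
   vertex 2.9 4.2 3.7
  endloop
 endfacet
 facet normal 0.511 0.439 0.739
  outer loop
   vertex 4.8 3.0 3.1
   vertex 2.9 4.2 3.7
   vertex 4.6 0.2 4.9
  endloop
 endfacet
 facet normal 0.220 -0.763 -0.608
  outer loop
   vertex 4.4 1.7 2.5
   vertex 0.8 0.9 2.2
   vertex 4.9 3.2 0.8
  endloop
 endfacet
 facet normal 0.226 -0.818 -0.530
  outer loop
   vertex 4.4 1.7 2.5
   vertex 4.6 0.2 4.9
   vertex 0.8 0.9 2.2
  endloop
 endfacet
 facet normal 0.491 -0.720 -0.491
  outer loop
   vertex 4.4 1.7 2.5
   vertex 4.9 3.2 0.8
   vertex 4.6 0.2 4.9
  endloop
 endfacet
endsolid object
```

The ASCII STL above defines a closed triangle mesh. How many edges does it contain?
12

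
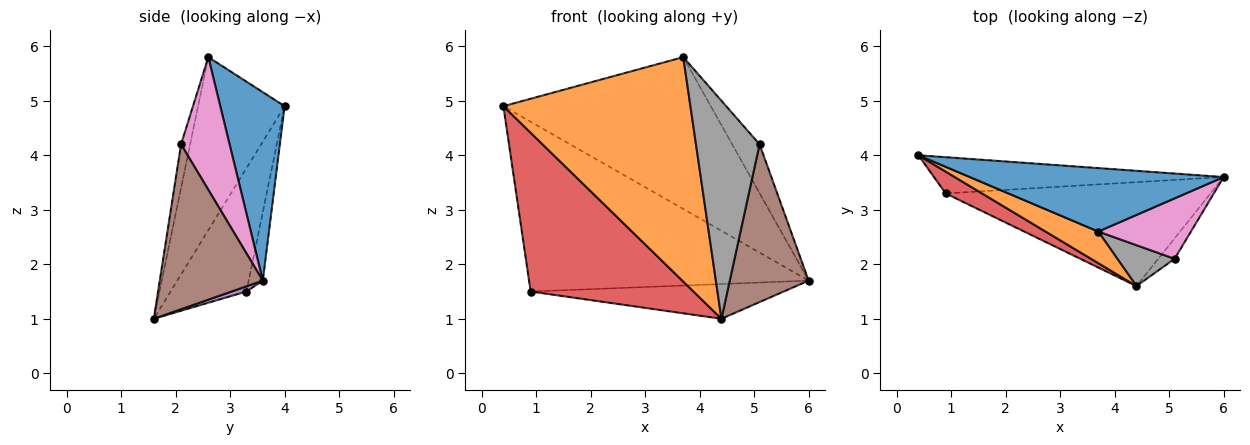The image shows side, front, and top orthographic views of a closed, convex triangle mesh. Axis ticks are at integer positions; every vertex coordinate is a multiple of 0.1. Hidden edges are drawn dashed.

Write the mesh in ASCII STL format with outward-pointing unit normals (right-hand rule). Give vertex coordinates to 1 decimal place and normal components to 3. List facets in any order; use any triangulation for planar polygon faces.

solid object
 facet normal 0.275 0.887 0.371
  outer loop
   vertex 3.7 2.6 5.8
   vertex 6.0 3.6 1.7
   vertex 0.4 4.0 4.9
  endloop
 endfacet
 facet normal -0.417 -0.900 0.127
  outer loop
   vertex 3.7 2.6 5.8
   vertex 0.4 4.0 4.9
   vertex 4.4 1.6 1.0
  endloop
 endfacet
 facet normal -0.049 0.977 -0.208
  outer loop
   vertex 0.9 3.3 1.5
   vertex 0.4 4.0 4.9
   vertex 6.0 3.6 1.7
  endloop
 endfacet
 facet normal -0.419 -0.899 0.124
  outer loop
   vertex 0.9 3.3 1.5
   vertex 4.4 1.6 1.0
   vertex 0.4 4.0 4.9
  endloop
 endfacet
 facet normal 0.019 0.317 -0.948
  outer loop
   vertex 0.9 3.3 1.5
   vertex 6.0 3.6 1.7
   vertex 4.4 1.6 1.0
  endloop
 endfacet
 facet normal 0.792 -0.606 -0.079
  outer loop
   vertex 5.1 2.1 4.2
   vertex 4.4 1.6 1.0
   vertex 6.0 3.6 1.7
  endloop
 endfacet
 facet normal 0.744 0.420 0.520
  outer loop
   vertex 5.1 2.1 4.2
   vertex 6.0 3.6 1.7
   vertex 3.7 2.6 5.8
  endloop
 endfacet
 facet normal -0.139 -0.973 0.182
  outer loop
   vertex 5.1 2.1 4.2
   vertex 3.7 2.6 5.8
   vertex 4.4 1.6 1.0
  endloop
 endfacet
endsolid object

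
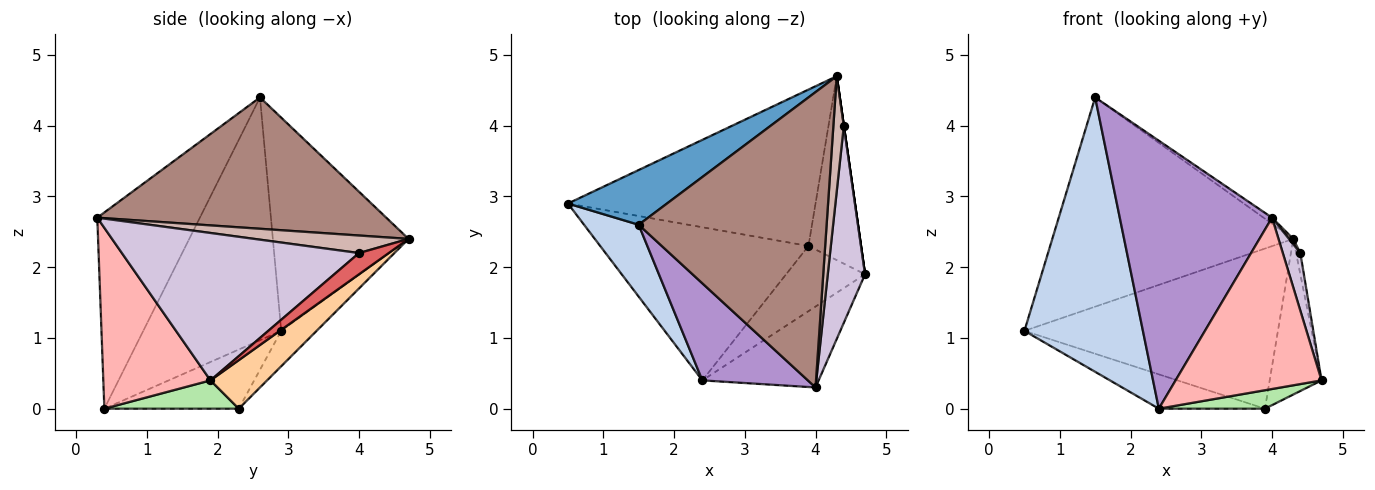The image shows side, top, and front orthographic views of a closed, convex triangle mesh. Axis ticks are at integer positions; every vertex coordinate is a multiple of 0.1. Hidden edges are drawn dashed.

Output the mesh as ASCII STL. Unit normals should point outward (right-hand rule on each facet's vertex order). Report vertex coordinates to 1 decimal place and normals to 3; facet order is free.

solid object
 facet normal -0.478 0.850 0.222
  outer loop
   vertex 1.5 2.6 4.4
   vertex 4.3 4.7 2.4
   vertex 0.5 2.9 1.1
  endloop
 endfacet
 facet normal -0.748 -0.642 0.168
  outer loop
   vertex 2.4 0.4 0.0
   vertex 1.5 2.6 4.4
   vertex 0.5 2.9 1.1
  endloop
 endfacet
 facet normal -0.099 0.712 -0.695
  outer loop
   vertex 3.9 2.3 0.0
   vertex 0.5 2.9 1.1
   vertex 4.3 4.7 2.4
  endloop
 endfacet
 facet normal 0.576 0.528 -0.624
  outer loop
   vertex 3.9 2.3 0.0
   vertex 4.3 4.7 2.4
   vertex 4.7 1.9 0.4
  endloop
 endfacet
 facet normal -0.267 0.211 -0.940
  outer loop
   vertex 3.9 2.3 0.0
   vertex 2.4 0.4 0.0
   vertex 0.5 2.9 1.1
  endloop
 endfacet
 facet normal 0.326 -0.257 -0.910
  outer loop
   vertex 3.9 2.3 0.0
   vertex 4.7 1.9 0.4
   vertex 2.4 0.4 0.0
  endloop
 endfacet
 facet normal 0.990 0.141 0.000
  outer loop
   vertex 4.4 4.0 2.2
   vertex 4.7 1.9 0.4
   vertex 4.3 4.7 2.4
  endloop
 endfacet
 facet normal 0.553 -0.753 -0.356
  outer loop
   vertex 4.0 0.3 2.7
   vertex 2.4 0.4 0.0
   vertex 4.7 1.9 0.4
  endloop
 endfacet
 facet normal -0.535 -0.794 0.288
  outer loop
   vertex 4.0 0.3 2.7
   vertex 1.5 2.6 4.4
   vertex 2.4 0.4 0.0
  endloop
 endfacet
 facet normal 0.967 -0.071 0.245
  outer loop
   vertex 4.0 0.3 2.7
   vertex 4.7 1.9 0.4
   vertex 4.4 4.0 2.2
  endloop
 endfacet
 facet normal 0.573 0.017 0.820
  outer loop
   vertex 4.0 0.3 2.7
   vertex 4.3 4.7 2.4
   vertex 1.5 2.6 4.4
  endloop
 endfacet
 facet normal 0.859 -0.024 0.512
  outer loop
   vertex 4.0 0.3 2.7
   vertex 4.4 4.0 2.2
   vertex 4.3 4.7 2.4
  endloop
 endfacet
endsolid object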